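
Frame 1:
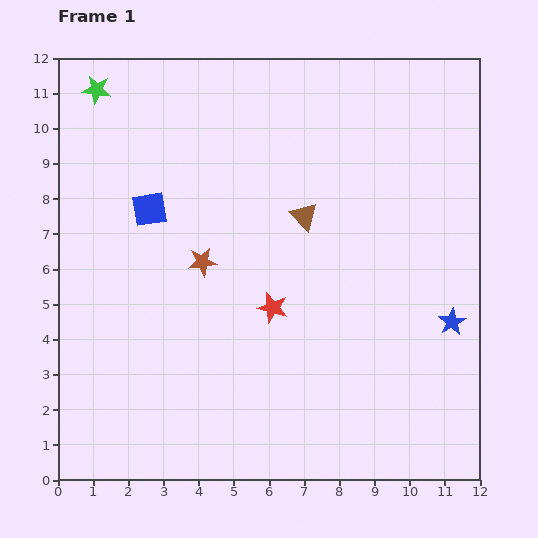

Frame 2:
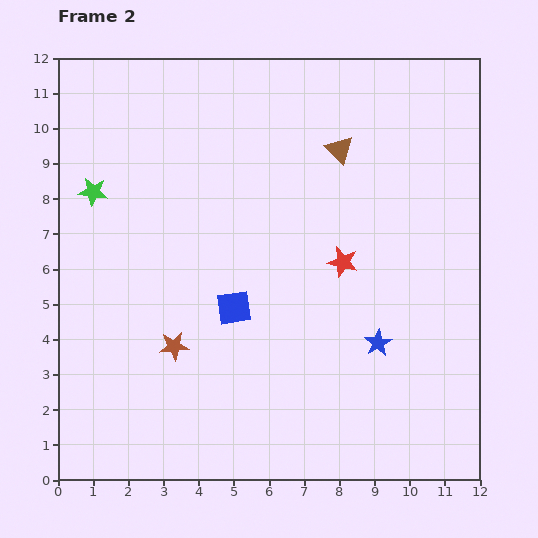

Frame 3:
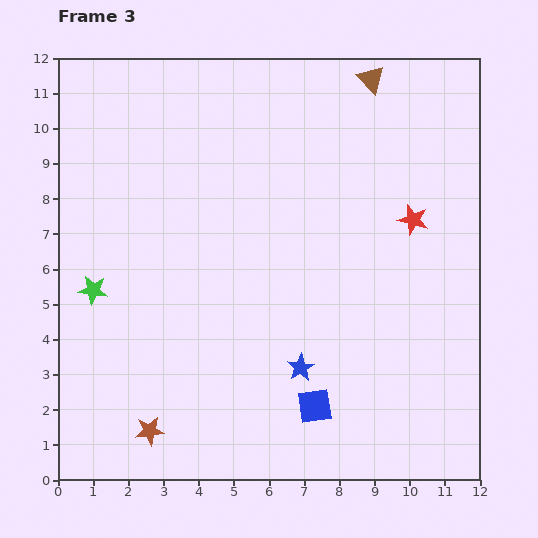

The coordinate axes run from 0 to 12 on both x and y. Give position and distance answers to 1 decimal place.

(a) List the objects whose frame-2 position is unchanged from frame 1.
none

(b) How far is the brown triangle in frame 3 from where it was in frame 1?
4.3

The brown triangle moved from (7.0, 7.5) to (8.9, 11.4), a distance of √(1.9² + 3.9²) ≈ 4.3.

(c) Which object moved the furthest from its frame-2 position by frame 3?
the blue square

(moved 3.6; next 2.8)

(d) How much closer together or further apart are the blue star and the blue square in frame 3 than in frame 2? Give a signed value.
-3.0

Distance in frame 2: 4.2. Distance in frame 3: 1.2.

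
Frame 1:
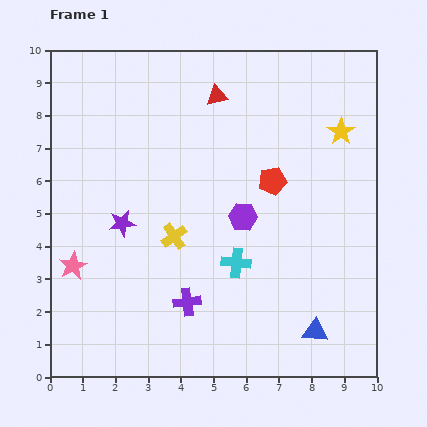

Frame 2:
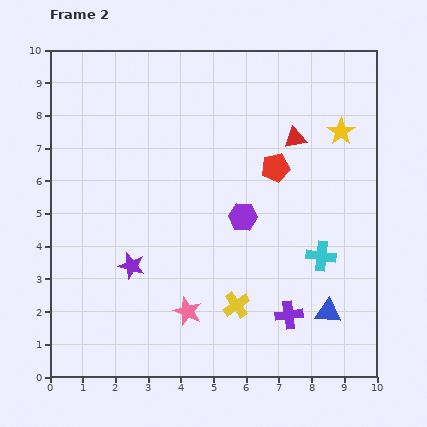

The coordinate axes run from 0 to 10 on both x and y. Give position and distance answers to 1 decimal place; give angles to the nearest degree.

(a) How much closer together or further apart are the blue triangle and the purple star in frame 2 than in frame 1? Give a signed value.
-0.6

Distance in frame 1: 6.8. Distance in frame 2: 6.2.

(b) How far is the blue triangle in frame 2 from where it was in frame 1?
0.7

The blue triangle moved from (8.1, 1.4) to (8.5, 2.0), a distance of √(0.4² + 0.6²) ≈ 0.7.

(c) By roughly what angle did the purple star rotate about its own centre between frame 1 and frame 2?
24° clockwise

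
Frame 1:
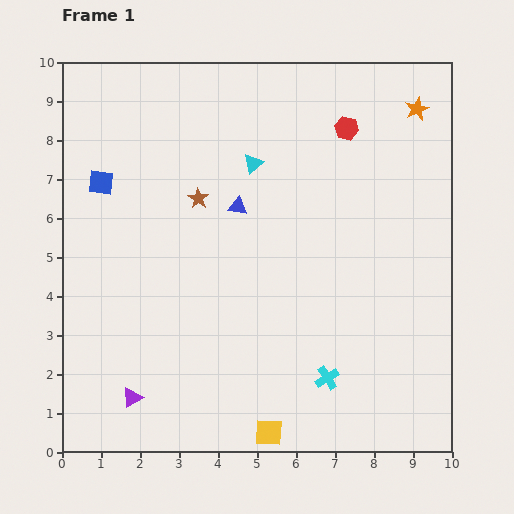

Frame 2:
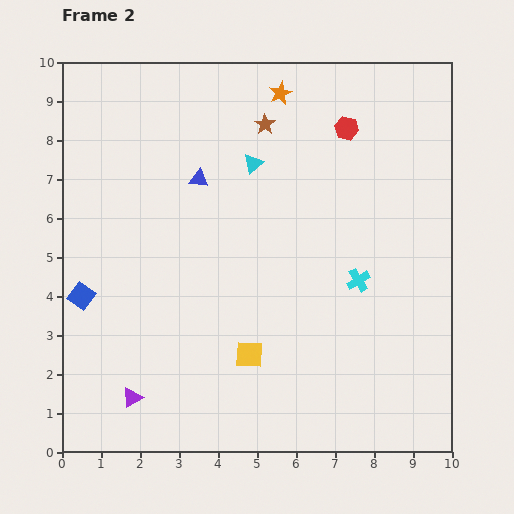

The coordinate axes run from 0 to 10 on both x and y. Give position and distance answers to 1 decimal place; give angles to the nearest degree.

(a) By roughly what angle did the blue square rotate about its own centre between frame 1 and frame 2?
30° clockwise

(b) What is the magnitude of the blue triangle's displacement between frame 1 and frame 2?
1.2

The blue triangle moved from (4.5, 6.3) to (3.5, 7.0), a distance of √(1.0² + 0.7²) ≈ 1.2.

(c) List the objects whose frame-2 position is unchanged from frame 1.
the red hexagon, the cyan triangle, the purple triangle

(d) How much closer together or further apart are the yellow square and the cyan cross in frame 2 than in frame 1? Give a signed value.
+1.3

Distance in frame 1: 2.1. Distance in frame 2: 3.4.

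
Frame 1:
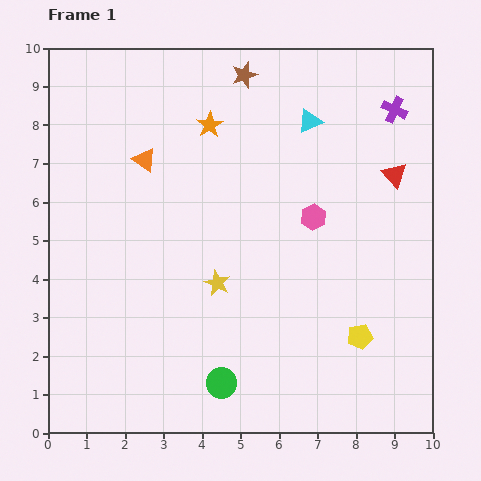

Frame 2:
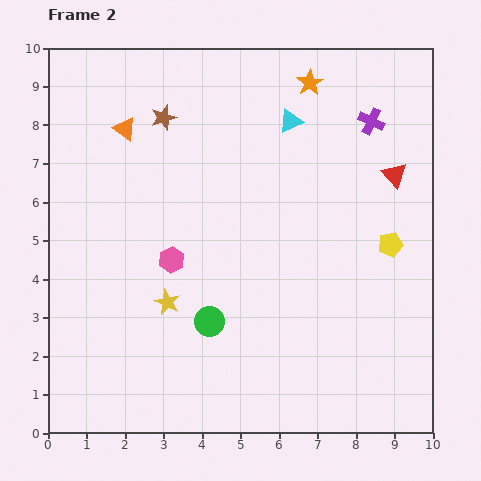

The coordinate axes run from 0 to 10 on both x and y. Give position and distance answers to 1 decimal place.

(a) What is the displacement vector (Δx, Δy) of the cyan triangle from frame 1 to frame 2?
(-0.5, 0.0)

The cyan triangle was at (6.8, 8.1) in frame 1 and (6.3, 8.1) in frame 2.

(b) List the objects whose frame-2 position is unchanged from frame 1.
the red triangle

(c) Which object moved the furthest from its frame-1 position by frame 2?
the pink hexagon

(moved 3.9; next 2.8)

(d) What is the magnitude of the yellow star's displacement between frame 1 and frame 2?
1.4

The yellow star moved from (4.4, 3.9) to (3.1, 3.4), a distance of √(1.3² + 0.5²) ≈ 1.4.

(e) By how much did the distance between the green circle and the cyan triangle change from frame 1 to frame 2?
-1.6

Distance in frame 1: 7.2. Distance in frame 2: 5.6.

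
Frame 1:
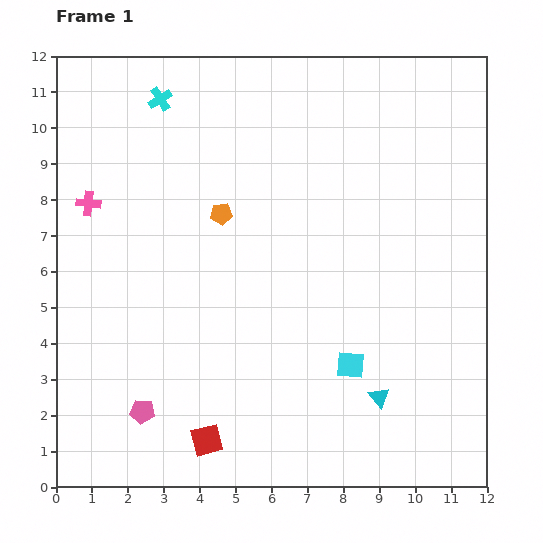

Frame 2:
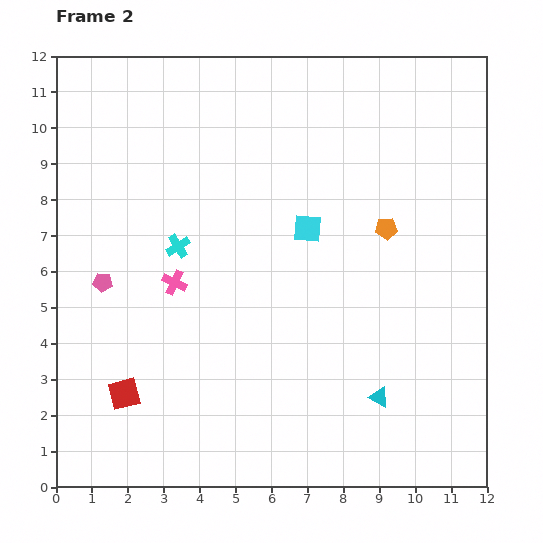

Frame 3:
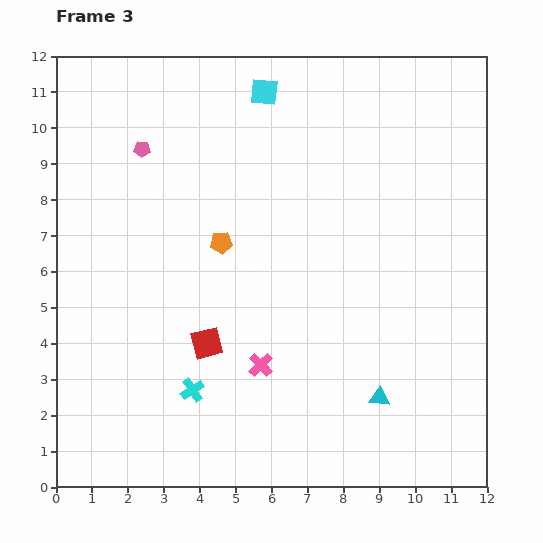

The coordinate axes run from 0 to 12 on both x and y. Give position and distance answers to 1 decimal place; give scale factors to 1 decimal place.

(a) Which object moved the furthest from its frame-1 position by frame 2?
the orange pentagon

(moved 4.6; next 4.1)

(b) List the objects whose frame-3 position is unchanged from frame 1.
the cyan triangle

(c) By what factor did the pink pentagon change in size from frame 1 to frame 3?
0.6×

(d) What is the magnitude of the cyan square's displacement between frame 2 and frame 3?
4.0

The cyan square moved from (7.0, 7.2) to (5.8, 11.0), a distance of √(1.2² + 3.8²) ≈ 4.0.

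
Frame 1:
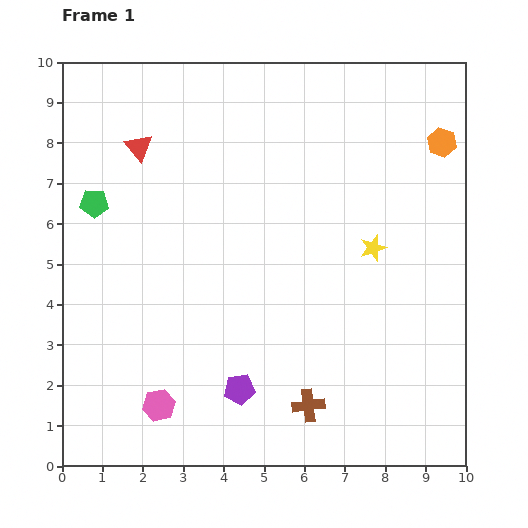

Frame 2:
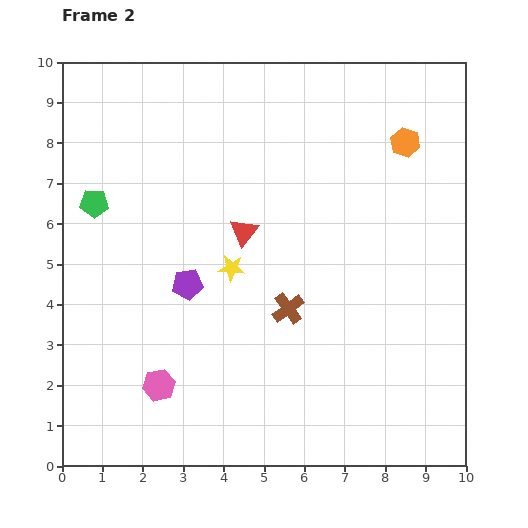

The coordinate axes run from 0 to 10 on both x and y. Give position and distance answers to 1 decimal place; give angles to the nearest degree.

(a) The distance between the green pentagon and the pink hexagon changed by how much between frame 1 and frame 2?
-0.4

Distance in frame 1: 5.2. Distance in frame 2: 4.8.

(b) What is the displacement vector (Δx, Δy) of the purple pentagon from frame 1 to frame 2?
(-1.3, 2.6)

The purple pentagon was at (4.4, 1.9) in frame 1 and (3.1, 4.5) in frame 2.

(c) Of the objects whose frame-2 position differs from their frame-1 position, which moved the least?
the pink hexagon

(moved 0.5)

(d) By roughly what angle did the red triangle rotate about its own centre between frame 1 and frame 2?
17° clockwise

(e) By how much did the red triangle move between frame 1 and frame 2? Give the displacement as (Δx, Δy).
(2.6, -2.1)

The red triangle was at (1.9, 7.9) in frame 1 and (4.5, 5.8) in frame 2.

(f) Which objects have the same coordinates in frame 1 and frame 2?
the green pentagon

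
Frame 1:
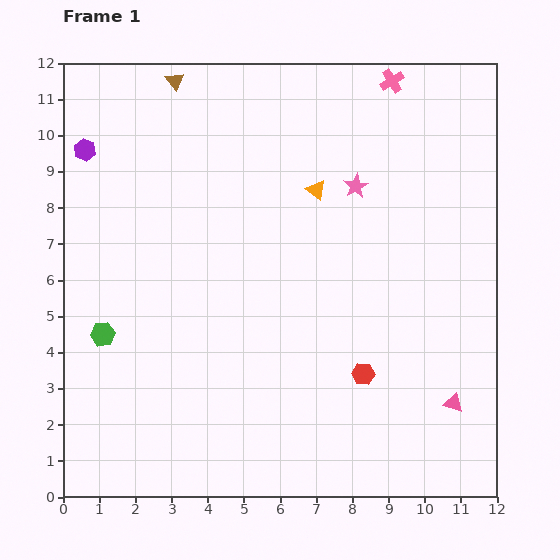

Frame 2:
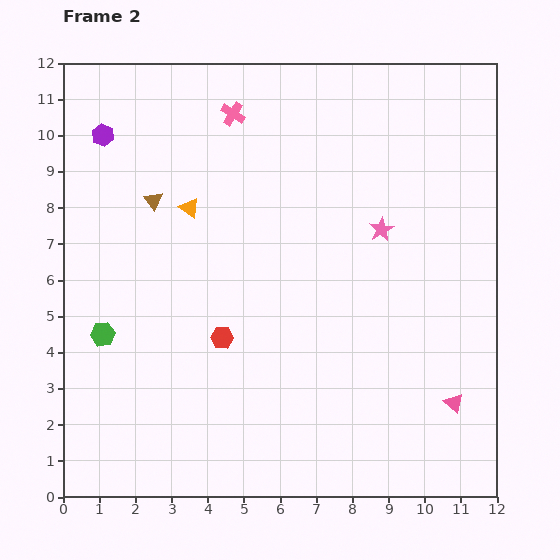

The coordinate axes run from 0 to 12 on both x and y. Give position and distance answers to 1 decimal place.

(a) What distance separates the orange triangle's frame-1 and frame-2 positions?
3.5

The orange triangle moved from (7.0, 8.5) to (3.5, 8.0), a distance of √(3.5² + 0.5²) ≈ 3.5.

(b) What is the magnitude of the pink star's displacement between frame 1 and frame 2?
1.4

The pink star moved from (8.1, 8.6) to (8.8, 7.4), a distance of √(0.7² + 1.2²) ≈ 1.4.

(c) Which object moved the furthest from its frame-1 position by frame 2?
the pink cross

(moved 4.5; next 4.0)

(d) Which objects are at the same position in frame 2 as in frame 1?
the green hexagon, the pink triangle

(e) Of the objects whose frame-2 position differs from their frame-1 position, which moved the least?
the purple hexagon

(moved 0.6)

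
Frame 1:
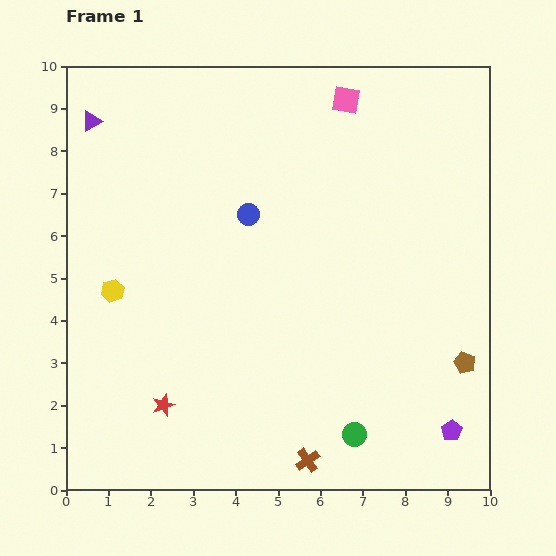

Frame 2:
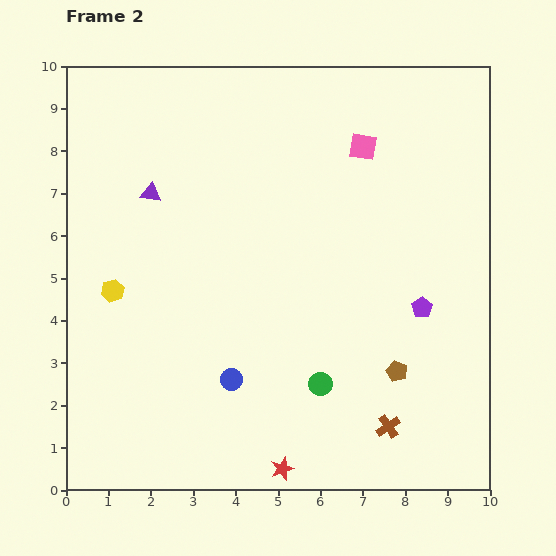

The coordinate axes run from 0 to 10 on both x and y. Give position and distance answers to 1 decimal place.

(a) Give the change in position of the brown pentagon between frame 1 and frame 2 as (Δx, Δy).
(-1.6, -0.2)

The brown pentagon was at (9.4, 3.0) in frame 1 and (7.8, 2.8) in frame 2.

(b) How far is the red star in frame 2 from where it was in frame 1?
3.2

The red star moved from (2.3, 2.0) to (5.1, 0.5), a distance of √(2.8² + 1.5²) ≈ 3.2.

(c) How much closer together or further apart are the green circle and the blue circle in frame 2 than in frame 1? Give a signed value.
-3.7

Distance in frame 1: 5.8. Distance in frame 2: 2.1.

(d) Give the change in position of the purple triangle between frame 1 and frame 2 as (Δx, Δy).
(1.4, -1.7)

The purple triangle was at (0.6, 8.7) in frame 1 and (2.0, 7.0) in frame 2.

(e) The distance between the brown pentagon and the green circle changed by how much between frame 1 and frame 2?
-1.3

Distance in frame 1: 3.1. Distance in frame 2: 1.8.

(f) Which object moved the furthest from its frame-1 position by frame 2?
the blue circle

(moved 3.9; next 3.2)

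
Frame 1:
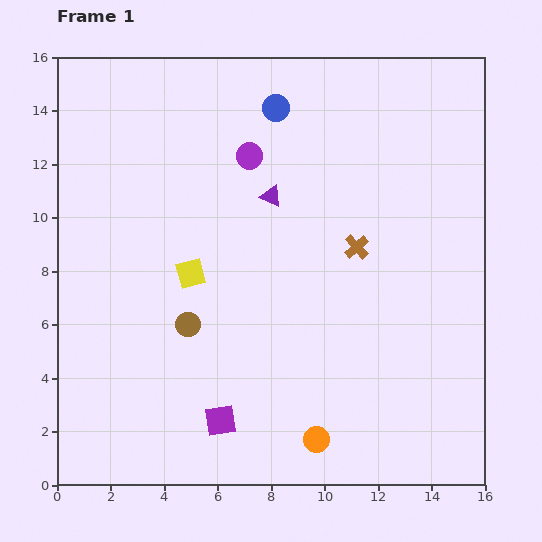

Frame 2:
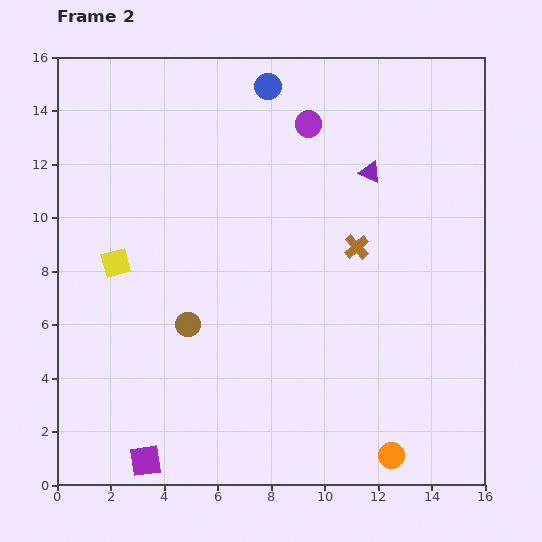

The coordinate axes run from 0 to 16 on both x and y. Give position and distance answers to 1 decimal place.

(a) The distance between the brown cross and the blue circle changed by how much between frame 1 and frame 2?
+0.8

Distance in frame 1: 6.0. Distance in frame 2: 6.8.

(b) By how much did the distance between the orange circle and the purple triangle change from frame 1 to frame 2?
+1.3

Distance in frame 1: 9.3. Distance in frame 2: 10.6.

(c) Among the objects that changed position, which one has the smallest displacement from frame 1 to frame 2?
the blue circle

(moved 0.9)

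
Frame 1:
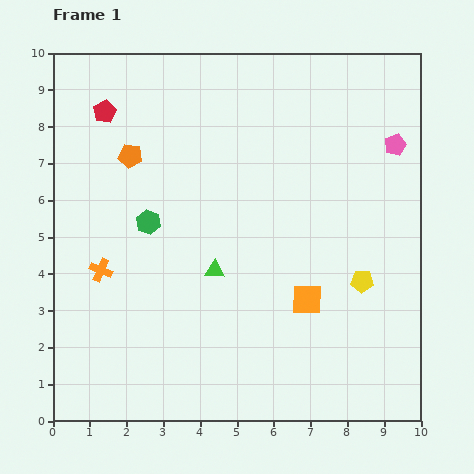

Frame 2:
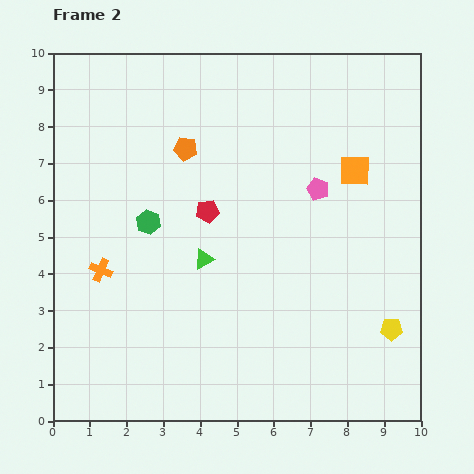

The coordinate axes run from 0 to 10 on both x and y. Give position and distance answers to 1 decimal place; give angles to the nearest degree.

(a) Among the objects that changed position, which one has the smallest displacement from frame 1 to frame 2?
the green triangle

(moved 0.4)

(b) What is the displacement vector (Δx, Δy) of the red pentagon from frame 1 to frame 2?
(2.8, -2.7)

The red pentagon was at (1.4, 8.4) in frame 1 and (4.2, 5.7) in frame 2.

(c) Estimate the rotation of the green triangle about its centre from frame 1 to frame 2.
31° counter-clockwise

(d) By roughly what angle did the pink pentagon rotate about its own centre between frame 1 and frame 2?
30° counter-clockwise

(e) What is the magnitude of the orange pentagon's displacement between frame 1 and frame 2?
1.5

The orange pentagon moved from (2.1, 7.2) to (3.6, 7.4), a distance of √(1.5² + 0.2²) ≈ 1.5.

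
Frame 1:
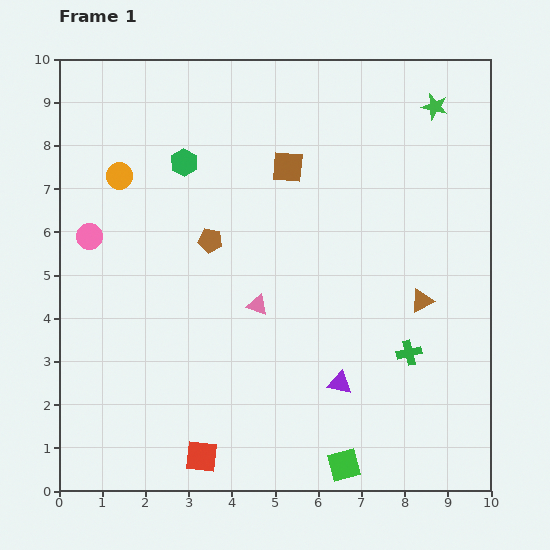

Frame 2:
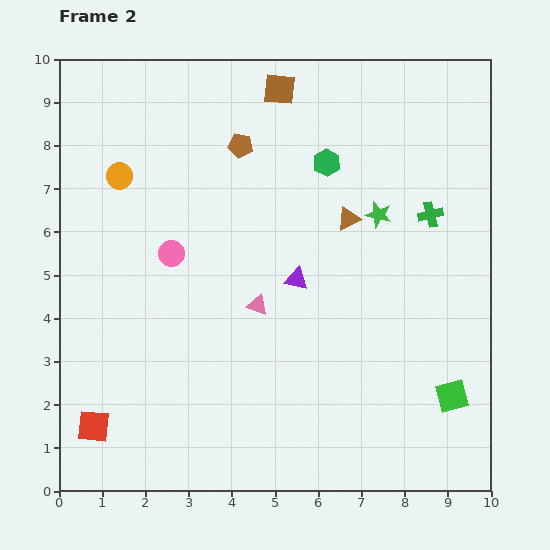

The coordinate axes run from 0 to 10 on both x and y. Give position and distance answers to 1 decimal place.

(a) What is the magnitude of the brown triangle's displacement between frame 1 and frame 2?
2.5

The brown triangle moved from (8.4, 4.4) to (6.7, 6.3), a distance of √(1.7² + 1.9²) ≈ 2.5.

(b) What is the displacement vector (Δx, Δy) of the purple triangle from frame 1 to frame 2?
(-1.0, 2.4)

The purple triangle was at (6.5, 2.5) in frame 1 and (5.5, 4.9) in frame 2.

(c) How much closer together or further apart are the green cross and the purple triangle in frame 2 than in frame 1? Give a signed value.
+1.7

Distance in frame 1: 1.7. Distance in frame 2: 3.4.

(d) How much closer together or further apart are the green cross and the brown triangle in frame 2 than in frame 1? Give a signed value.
+0.7

Distance in frame 1: 1.2. Distance in frame 2: 1.9.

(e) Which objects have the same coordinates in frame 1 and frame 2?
the pink triangle, the orange circle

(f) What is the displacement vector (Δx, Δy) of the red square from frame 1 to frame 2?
(-2.5, 0.7)

The red square was at (3.3, 0.8) in frame 1 and (0.8, 1.5) in frame 2.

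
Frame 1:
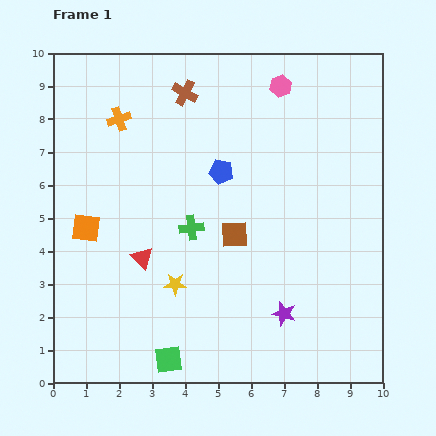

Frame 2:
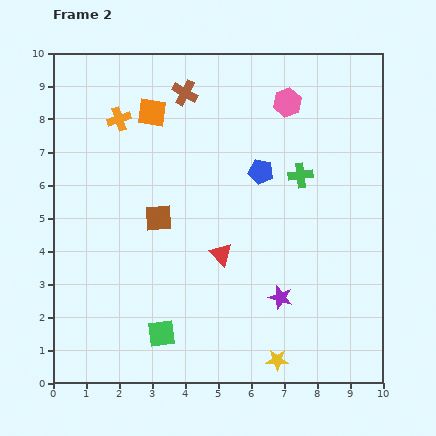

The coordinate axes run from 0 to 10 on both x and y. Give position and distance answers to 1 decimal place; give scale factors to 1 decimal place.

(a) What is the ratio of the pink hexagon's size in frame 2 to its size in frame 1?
1.3×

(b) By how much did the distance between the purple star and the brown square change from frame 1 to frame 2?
+1.6

Distance in frame 1: 2.8. Distance in frame 2: 4.4.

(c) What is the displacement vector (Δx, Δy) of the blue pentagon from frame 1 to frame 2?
(1.2, 0.0)

The blue pentagon was at (5.1, 6.4) in frame 1 and (6.3, 6.4) in frame 2.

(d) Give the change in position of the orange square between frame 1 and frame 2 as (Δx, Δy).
(2.0, 3.5)

The orange square was at (1.0, 4.7) in frame 1 and (3.0, 8.2) in frame 2.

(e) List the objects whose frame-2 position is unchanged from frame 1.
the orange cross, the brown cross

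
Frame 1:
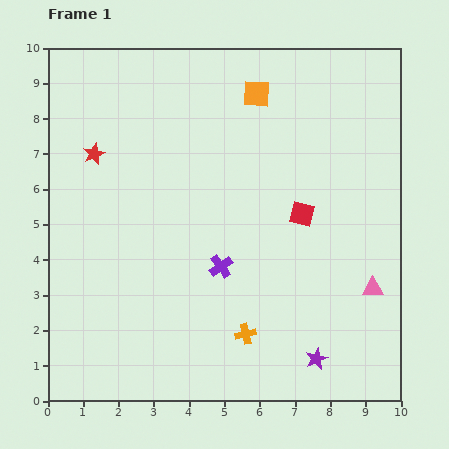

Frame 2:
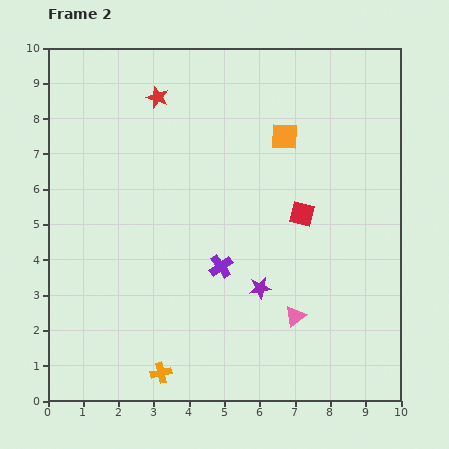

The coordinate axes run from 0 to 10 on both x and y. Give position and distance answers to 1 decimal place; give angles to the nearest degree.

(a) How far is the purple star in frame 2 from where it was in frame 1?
2.6

The purple star moved from (7.6, 1.2) to (6.0, 3.2), a distance of √(1.6² + 2.0²) ≈ 2.6.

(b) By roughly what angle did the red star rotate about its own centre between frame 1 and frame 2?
27° counter-clockwise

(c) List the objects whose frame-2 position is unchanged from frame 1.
the purple cross, the red square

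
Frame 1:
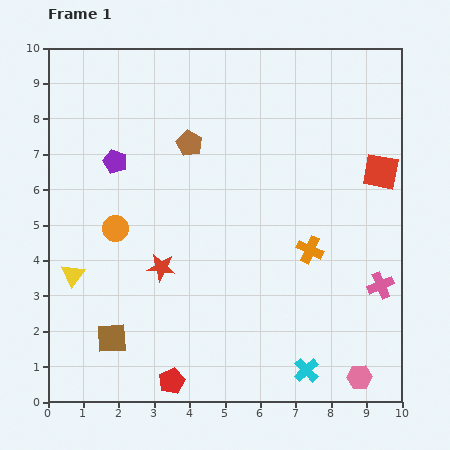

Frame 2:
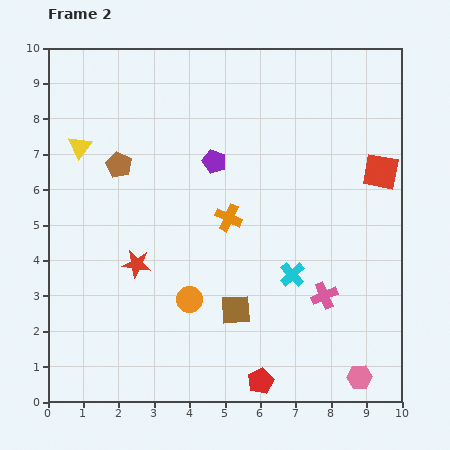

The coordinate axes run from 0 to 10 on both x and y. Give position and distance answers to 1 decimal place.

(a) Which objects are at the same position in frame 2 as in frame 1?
the red square, the pink hexagon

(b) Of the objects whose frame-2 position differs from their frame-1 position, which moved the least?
the red star

(moved 0.7)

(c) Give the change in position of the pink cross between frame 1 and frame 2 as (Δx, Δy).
(-1.6, -0.3)

The pink cross was at (9.4, 3.3) in frame 1 and (7.8, 3.0) in frame 2.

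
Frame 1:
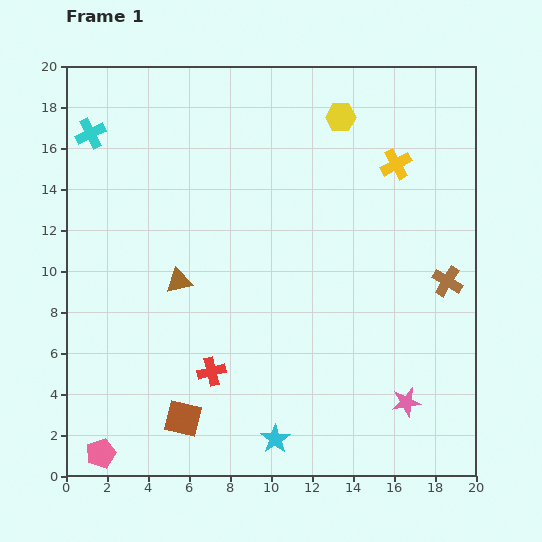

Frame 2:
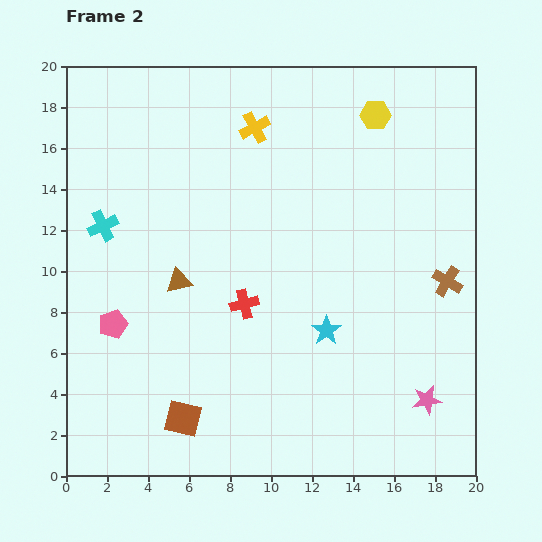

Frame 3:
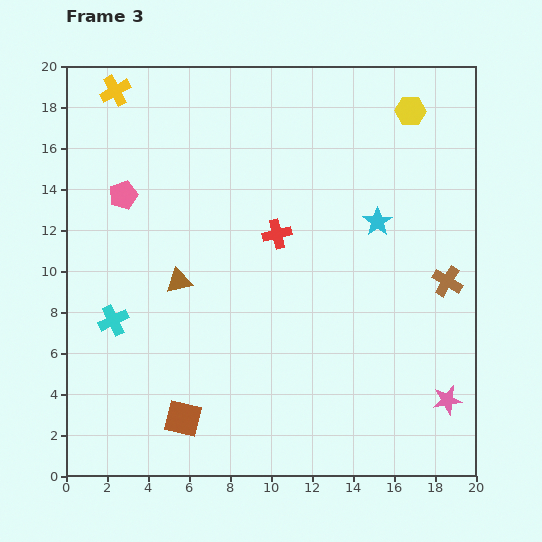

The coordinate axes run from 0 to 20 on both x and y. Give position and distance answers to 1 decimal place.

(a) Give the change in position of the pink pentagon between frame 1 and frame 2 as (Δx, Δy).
(0.6, 6.3)

The pink pentagon was at (1.7, 1.1) in frame 1 and (2.3, 7.4) in frame 2.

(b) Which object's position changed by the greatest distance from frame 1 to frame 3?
the yellow cross

(moved 14.2; next 12.6)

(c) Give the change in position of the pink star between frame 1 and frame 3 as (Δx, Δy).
(2.0, 0.1)

The pink star was at (16.6, 3.6) in frame 1 and (18.6, 3.7) in frame 3.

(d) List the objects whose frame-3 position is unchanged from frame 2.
the brown triangle, the brown cross, the brown square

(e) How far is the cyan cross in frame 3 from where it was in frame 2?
4.6

The cyan cross moved from (1.8, 12.2) to (2.3, 7.6), a distance of √(0.5² + 4.6²) ≈ 4.6.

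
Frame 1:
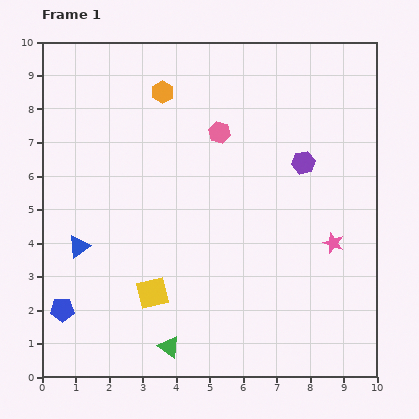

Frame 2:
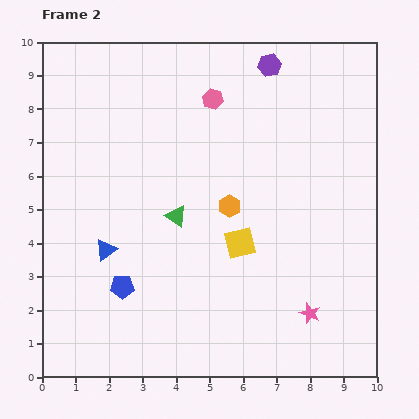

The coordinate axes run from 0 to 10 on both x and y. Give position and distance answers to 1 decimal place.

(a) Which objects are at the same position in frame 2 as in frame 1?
none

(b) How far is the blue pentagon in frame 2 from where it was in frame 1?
1.9

The blue pentagon moved from (0.6, 2.0) to (2.4, 2.7), a distance of √(1.8² + 0.7²) ≈ 1.9.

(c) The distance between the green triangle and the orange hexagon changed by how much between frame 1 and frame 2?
-6.0

Distance in frame 1: 7.6. Distance in frame 2: 1.6.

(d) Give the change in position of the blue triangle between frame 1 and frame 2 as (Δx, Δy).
(0.8, -0.1)

The blue triangle was at (1.1, 3.9) in frame 1 and (1.9, 3.8) in frame 2.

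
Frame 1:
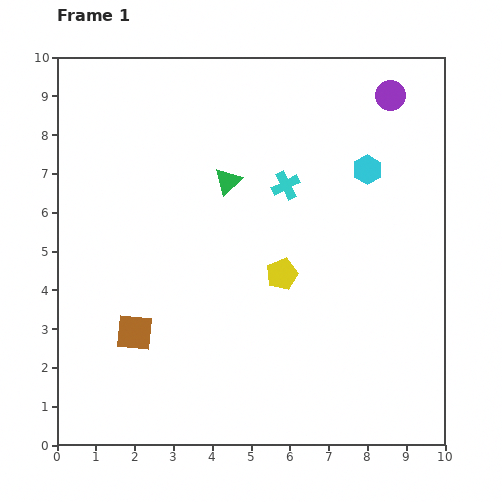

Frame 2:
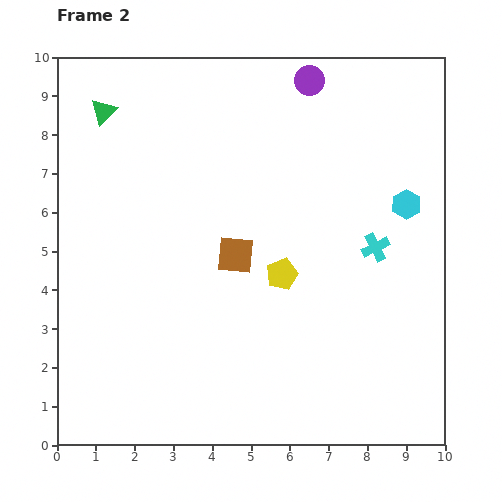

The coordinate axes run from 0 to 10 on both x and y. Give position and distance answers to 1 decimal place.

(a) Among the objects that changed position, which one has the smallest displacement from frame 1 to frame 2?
the cyan hexagon

(moved 1.3)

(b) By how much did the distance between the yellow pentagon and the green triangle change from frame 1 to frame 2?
+3.4

Distance in frame 1: 2.8. Distance in frame 2: 6.2.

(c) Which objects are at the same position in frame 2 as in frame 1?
the yellow pentagon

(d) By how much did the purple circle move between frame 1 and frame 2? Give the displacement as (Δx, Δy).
(-2.1, 0.4)

The purple circle was at (8.6, 9.0) in frame 1 and (6.5, 9.4) in frame 2.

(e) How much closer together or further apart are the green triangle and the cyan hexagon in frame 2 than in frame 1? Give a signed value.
+4.6

Distance in frame 1: 3.6. Distance in frame 2: 8.2.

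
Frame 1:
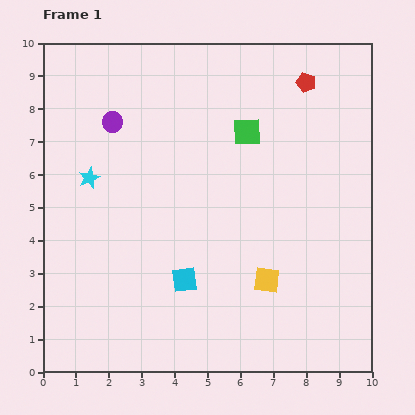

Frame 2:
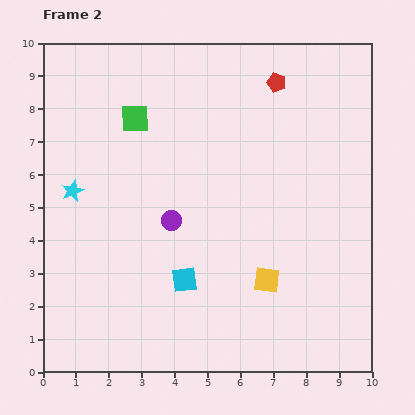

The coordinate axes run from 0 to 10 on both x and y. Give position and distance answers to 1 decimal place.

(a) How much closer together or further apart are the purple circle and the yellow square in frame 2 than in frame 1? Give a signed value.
-3.3

Distance in frame 1: 6.7. Distance in frame 2: 3.4.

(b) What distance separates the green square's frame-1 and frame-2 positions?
3.4

The green square moved from (6.2, 7.3) to (2.8, 7.7), a distance of √(3.4² + 0.4²) ≈ 3.4.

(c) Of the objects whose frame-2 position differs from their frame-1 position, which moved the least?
the cyan star

(moved 0.6)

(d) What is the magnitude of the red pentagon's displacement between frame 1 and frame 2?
0.9

The red pentagon moved from (8.0, 8.8) to (7.1, 8.8), a distance of √(0.9² + 0.0²) ≈ 0.9.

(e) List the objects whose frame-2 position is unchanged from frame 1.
the yellow square, the cyan square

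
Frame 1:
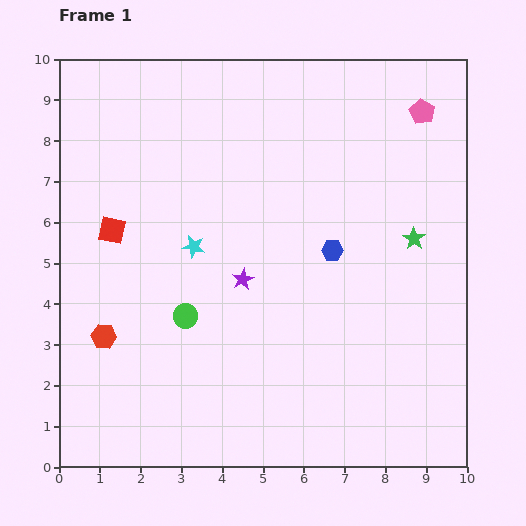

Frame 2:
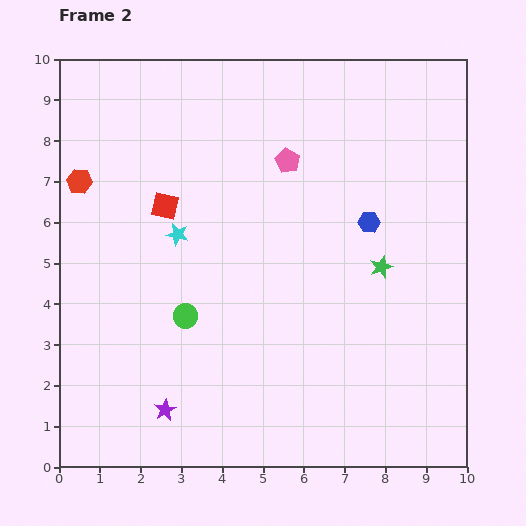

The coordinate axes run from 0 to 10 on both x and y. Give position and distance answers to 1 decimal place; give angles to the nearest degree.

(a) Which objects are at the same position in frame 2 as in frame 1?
the green circle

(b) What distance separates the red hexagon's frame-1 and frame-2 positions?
3.8

The red hexagon moved from (1.1, 3.2) to (0.5, 7.0), a distance of √(0.6² + 3.8²) ≈ 3.8.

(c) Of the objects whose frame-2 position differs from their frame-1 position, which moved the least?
the cyan star

(moved 0.5)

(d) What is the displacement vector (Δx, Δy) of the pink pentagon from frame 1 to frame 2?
(-3.3, -1.2)

The pink pentagon was at (8.9, 8.7) in frame 1 and (5.6, 7.5) in frame 2.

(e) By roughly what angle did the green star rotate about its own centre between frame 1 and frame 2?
16° clockwise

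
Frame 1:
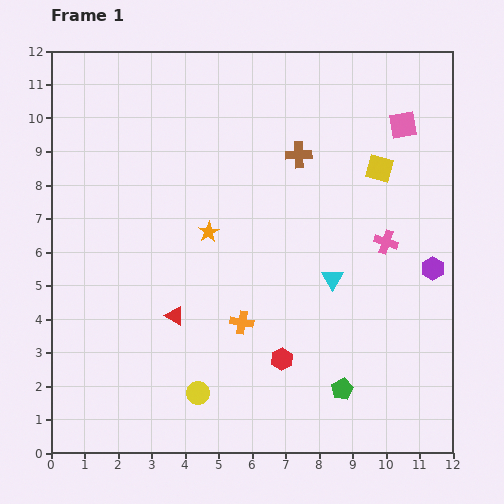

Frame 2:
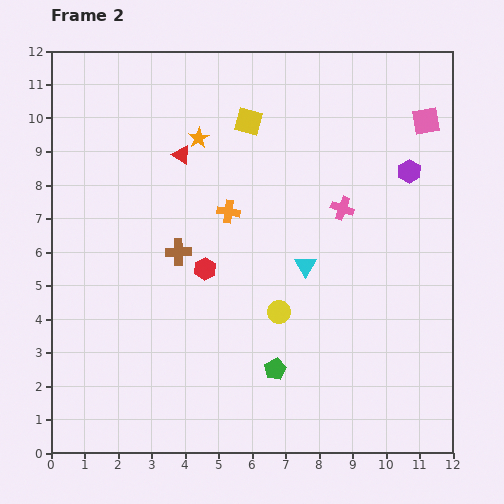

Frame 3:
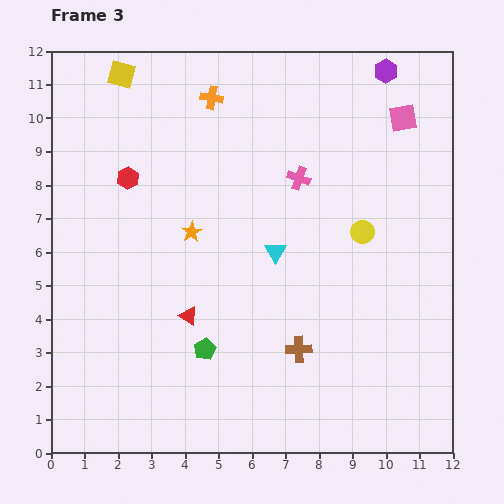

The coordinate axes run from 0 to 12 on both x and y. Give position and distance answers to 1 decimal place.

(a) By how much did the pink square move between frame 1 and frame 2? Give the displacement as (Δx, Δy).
(0.7, 0.1)

The pink square was at (10.5, 9.8) in frame 1 and (11.2, 9.9) in frame 2.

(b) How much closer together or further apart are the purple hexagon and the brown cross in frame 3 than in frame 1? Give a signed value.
+3.5

Distance in frame 1: 5.2. Distance in frame 3: 8.7.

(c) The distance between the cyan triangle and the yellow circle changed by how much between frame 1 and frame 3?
-2.5

Distance in frame 1: 5.2. Distance in frame 3: 2.7.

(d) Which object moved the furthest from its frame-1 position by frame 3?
the yellow square

(moved 8.2; next 7.1)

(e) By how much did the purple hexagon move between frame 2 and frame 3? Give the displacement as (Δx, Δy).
(-0.7, 3.0)

The purple hexagon was at (10.7, 8.4) in frame 2 and (10.0, 11.4) in frame 3.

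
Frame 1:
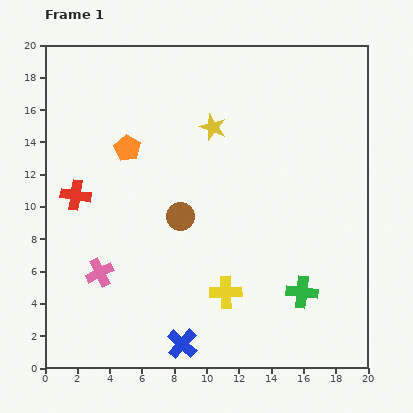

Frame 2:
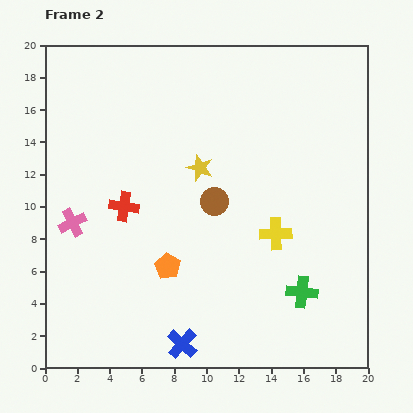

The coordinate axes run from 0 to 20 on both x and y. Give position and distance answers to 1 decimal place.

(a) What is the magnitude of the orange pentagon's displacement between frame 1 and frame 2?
7.7

The orange pentagon moved from (5.1, 13.6) to (7.6, 6.3), a distance of √(2.5² + 7.3²) ≈ 7.7.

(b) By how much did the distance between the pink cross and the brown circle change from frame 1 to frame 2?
+2.8

Distance in frame 1: 6.1. Distance in frame 2: 8.9.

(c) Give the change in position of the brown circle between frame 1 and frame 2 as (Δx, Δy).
(2.1, 0.9)

The brown circle was at (8.4, 9.4) in frame 1 and (10.5, 10.3) in frame 2.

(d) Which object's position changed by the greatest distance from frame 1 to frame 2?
the orange pentagon

(moved 7.7; next 4.8)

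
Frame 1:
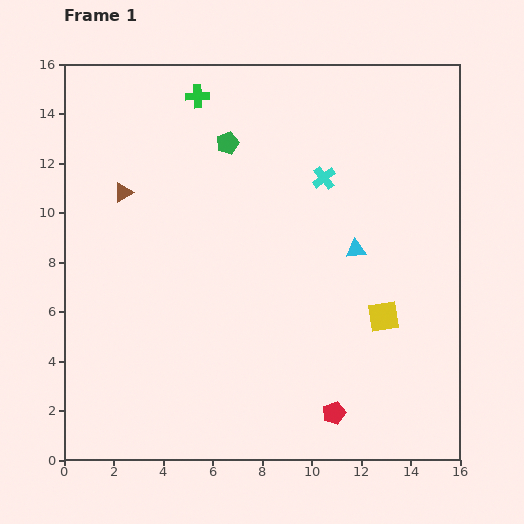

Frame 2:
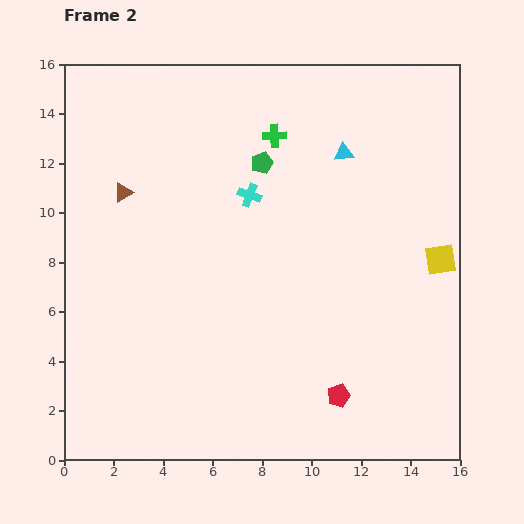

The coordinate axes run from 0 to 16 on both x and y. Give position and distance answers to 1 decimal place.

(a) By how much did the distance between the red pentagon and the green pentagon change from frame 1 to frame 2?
-1.8

Distance in frame 1: 11.7. Distance in frame 2: 9.9.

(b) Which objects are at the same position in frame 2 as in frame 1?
the brown triangle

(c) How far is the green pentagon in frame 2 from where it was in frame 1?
1.6

The green pentagon moved from (6.6, 12.8) to (8.0, 12.0), a distance of √(1.4² + 0.8²) ≈ 1.6.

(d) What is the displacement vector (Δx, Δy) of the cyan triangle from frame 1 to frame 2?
(-0.5, 3.9)

The cyan triangle was at (11.8, 8.5) in frame 1 and (11.3, 12.4) in frame 2.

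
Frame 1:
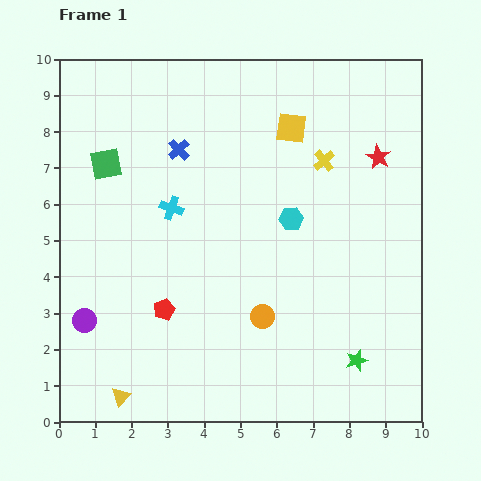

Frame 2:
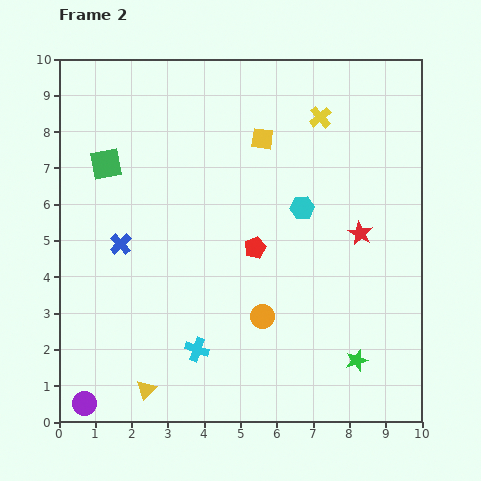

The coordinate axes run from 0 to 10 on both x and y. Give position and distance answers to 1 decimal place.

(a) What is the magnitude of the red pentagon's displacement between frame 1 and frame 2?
3.0

The red pentagon moved from (2.9, 3.1) to (5.4, 4.8), a distance of √(2.5² + 1.7²) ≈ 3.0.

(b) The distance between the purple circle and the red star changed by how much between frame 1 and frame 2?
-0.4

Distance in frame 1: 9.3. Distance in frame 2: 8.9.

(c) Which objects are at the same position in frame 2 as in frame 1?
the green star, the green square, the orange circle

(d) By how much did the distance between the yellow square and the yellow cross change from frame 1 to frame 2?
+0.4

Distance in frame 1: 1.3. Distance in frame 2: 1.7.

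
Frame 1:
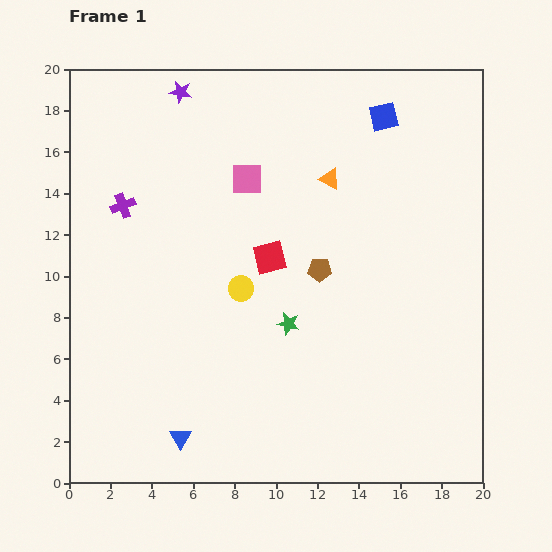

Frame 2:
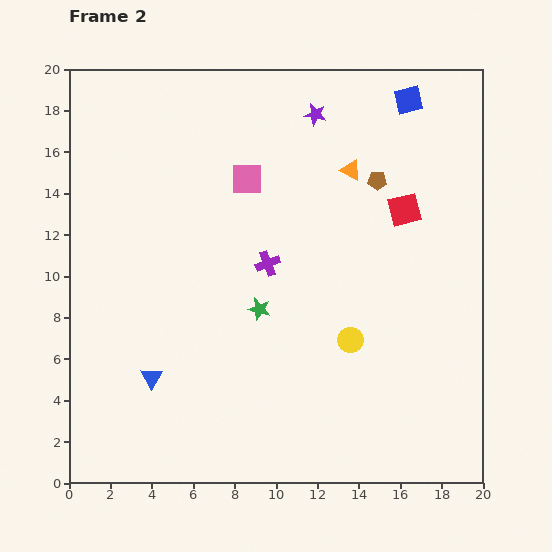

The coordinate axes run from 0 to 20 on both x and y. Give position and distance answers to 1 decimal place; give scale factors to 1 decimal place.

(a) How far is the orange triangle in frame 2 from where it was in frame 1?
1.1

The orange triangle moved from (12.6, 14.7) to (13.6, 15.1), a distance of √(1.0² + 0.4²) ≈ 1.1.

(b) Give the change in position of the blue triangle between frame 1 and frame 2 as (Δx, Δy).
(-1.4, 2.9)

The blue triangle was at (5.4, 2.2) in frame 1 and (4.0, 5.1) in frame 2.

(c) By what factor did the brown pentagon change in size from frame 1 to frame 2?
0.8×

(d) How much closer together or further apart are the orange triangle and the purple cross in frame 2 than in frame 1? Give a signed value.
-4.1

Distance in frame 1: 10.1. Distance in frame 2: 6.0.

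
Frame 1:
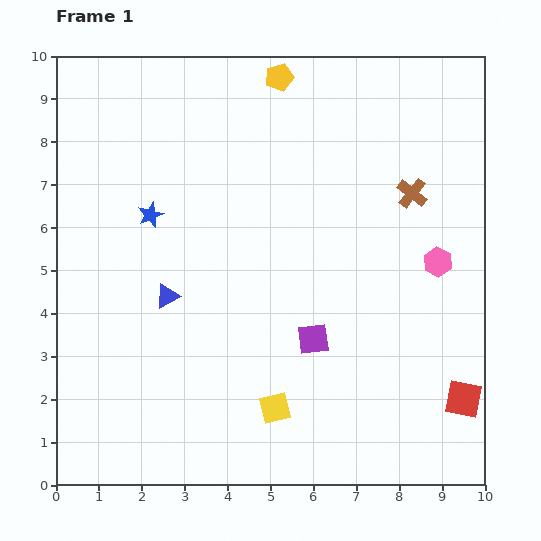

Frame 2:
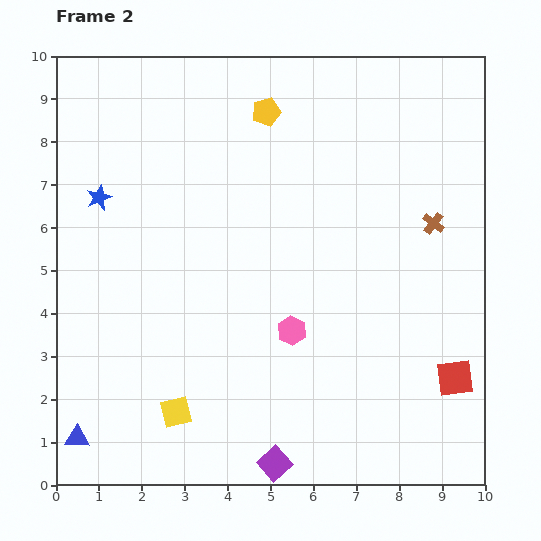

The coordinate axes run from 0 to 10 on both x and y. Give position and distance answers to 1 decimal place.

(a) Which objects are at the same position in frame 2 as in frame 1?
none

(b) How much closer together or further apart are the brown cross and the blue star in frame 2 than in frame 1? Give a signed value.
+1.7

Distance in frame 1: 6.1. Distance in frame 2: 7.8.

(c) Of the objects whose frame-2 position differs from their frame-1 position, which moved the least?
the red square

(moved 0.5)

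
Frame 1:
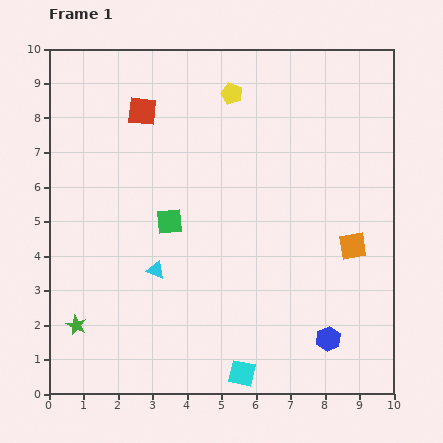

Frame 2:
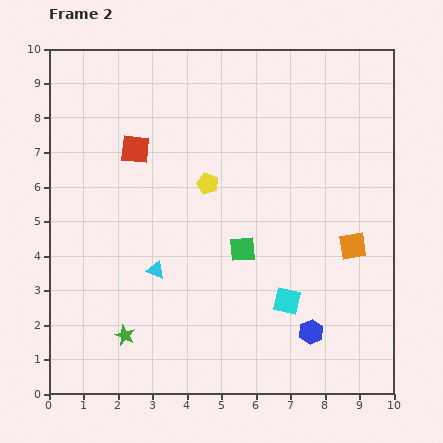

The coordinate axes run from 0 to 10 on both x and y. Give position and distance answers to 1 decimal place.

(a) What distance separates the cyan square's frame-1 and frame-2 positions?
2.5

The cyan square moved from (5.6, 0.6) to (6.9, 2.7), a distance of √(1.3² + 2.1²) ≈ 2.5.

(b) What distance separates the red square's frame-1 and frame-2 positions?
1.1

The red square moved from (2.7, 8.2) to (2.5, 7.1), a distance of √(0.2² + 1.1²) ≈ 1.1.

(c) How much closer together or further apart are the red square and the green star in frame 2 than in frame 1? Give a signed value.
-1.1

Distance in frame 1: 6.5. Distance in frame 2: 5.4.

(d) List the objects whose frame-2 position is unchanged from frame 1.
the orange square, the cyan triangle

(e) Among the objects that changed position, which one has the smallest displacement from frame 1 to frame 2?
the blue hexagon

(moved 0.5)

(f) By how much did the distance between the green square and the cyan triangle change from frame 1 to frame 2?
+1.1

Distance in frame 1: 1.5. Distance in frame 2: 2.6.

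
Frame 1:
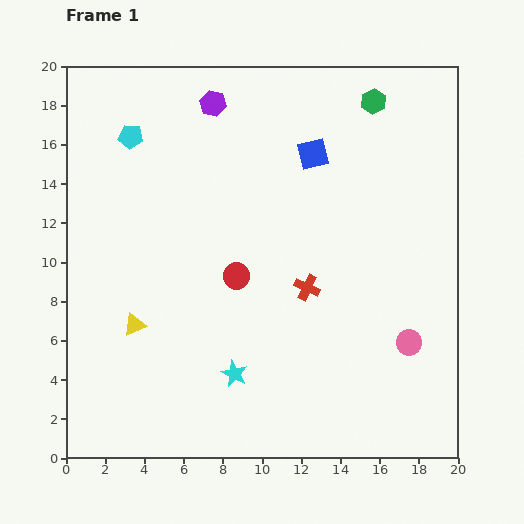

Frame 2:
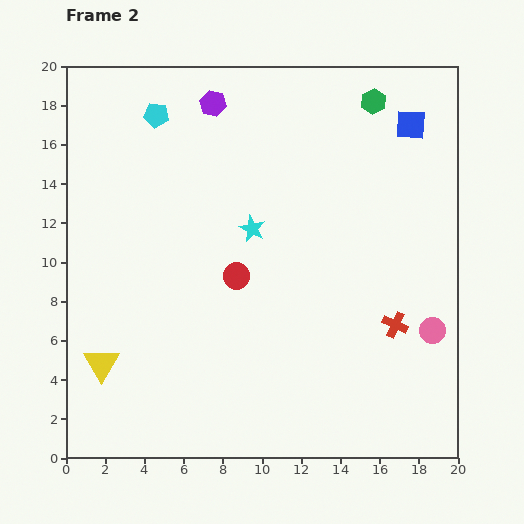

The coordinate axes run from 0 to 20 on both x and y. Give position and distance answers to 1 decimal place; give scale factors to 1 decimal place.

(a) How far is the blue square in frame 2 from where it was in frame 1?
5.2

The blue square moved from (12.6, 15.5) to (17.6, 17.0), a distance of √(5.0² + 1.5²) ≈ 5.2.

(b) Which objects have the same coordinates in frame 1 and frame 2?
the purple hexagon, the green hexagon, the red circle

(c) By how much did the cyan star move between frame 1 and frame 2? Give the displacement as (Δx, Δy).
(0.9, 7.4)

The cyan star was at (8.6, 4.3) in frame 1 and (9.5, 11.7) in frame 2.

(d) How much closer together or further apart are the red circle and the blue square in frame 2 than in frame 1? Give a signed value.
+4.5

Distance in frame 1: 7.3. Distance in frame 2: 11.8.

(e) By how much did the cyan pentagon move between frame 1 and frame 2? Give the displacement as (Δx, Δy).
(1.3, 1.1)

The cyan pentagon was at (3.3, 16.4) in frame 1 and (4.6, 17.5) in frame 2.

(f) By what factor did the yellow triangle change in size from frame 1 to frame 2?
1.5×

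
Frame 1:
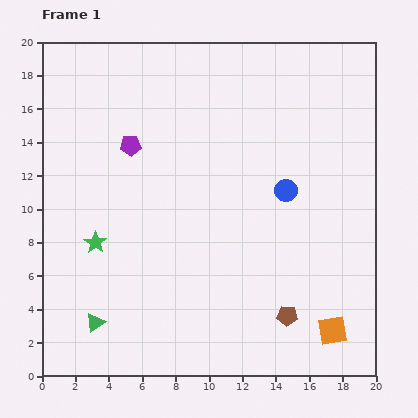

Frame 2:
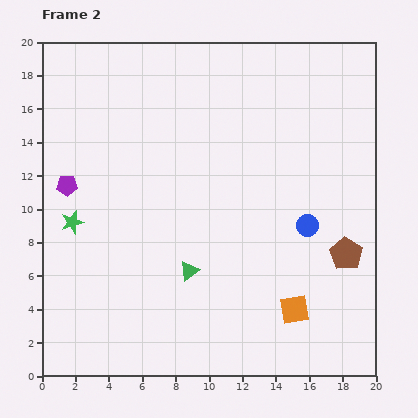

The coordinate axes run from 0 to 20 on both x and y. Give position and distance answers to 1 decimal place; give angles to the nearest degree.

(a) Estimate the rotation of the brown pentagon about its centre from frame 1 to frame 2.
29° clockwise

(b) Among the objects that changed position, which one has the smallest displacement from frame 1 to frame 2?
the green star

(moved 1.8)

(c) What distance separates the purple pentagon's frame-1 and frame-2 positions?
4.5

The purple pentagon moved from (5.3, 13.8) to (1.5, 11.4), a distance of √(3.8² + 2.4²) ≈ 4.5.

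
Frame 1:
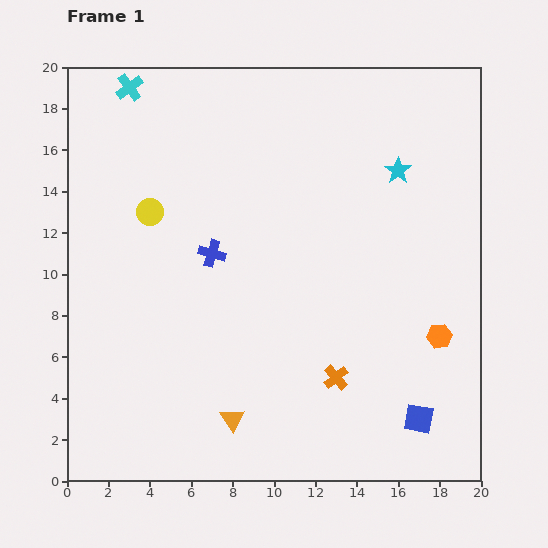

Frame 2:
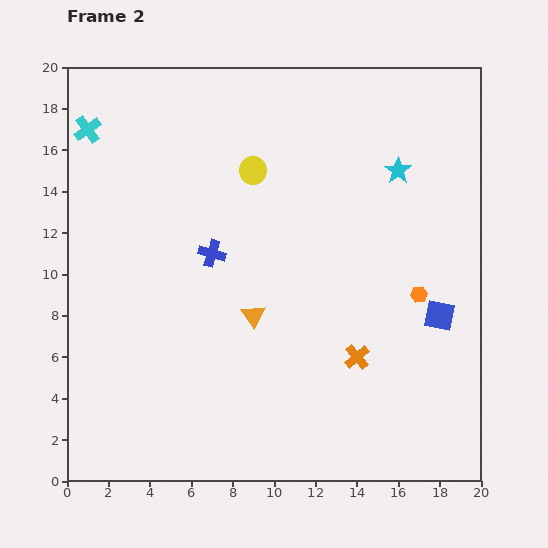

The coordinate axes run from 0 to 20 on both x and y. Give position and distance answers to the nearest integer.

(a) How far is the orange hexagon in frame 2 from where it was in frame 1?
2

The orange hexagon moved from (18, 7) to (17, 9), a distance of √(1² + 2²) ≈ 2.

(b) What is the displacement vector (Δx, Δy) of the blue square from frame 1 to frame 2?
(1, 5)

The blue square was at (17, 3) in frame 1 and (18, 8) in frame 2.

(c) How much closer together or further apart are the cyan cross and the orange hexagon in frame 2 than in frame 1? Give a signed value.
-1

Distance in frame 1: 19. Distance in frame 2: 18.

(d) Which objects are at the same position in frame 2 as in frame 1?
the blue cross, the cyan star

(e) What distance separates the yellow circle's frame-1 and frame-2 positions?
5

The yellow circle moved from (4, 13) to (9, 15), a distance of √(5² + 2²) ≈ 5.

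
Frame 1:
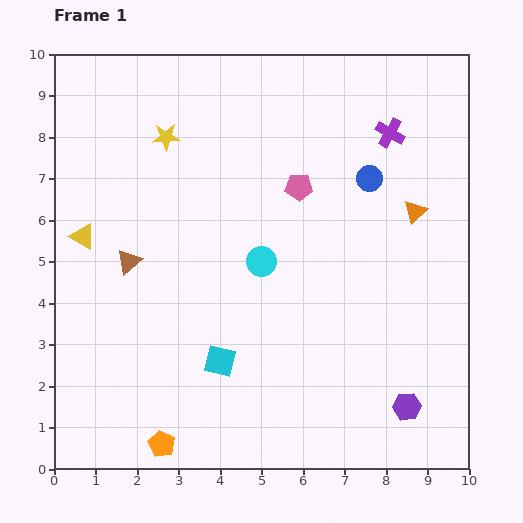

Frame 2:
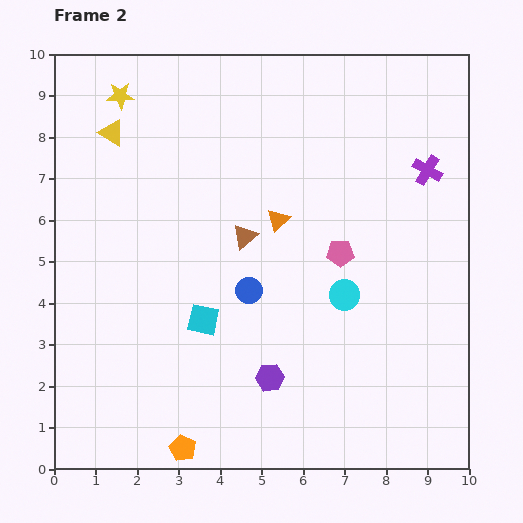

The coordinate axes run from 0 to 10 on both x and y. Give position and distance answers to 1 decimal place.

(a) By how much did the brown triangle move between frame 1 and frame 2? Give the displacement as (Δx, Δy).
(2.8, 0.6)

The brown triangle was at (1.8, 5.0) in frame 1 and (4.6, 5.6) in frame 2.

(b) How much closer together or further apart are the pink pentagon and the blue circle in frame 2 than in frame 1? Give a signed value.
+0.7

Distance in frame 1: 1.7. Distance in frame 2: 2.4.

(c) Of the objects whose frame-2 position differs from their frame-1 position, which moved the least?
the orange pentagon

(moved 0.5)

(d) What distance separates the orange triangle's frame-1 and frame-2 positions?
3.3

The orange triangle moved from (8.7, 6.2) to (5.4, 6.0), a distance of √(3.3² + 0.2²) ≈ 3.3.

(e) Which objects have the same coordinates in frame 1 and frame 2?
none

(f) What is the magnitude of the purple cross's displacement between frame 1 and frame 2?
1.3

The purple cross moved from (8.1, 8.1) to (9.0, 7.2), a distance of √(0.9² + 0.9²) ≈ 1.3.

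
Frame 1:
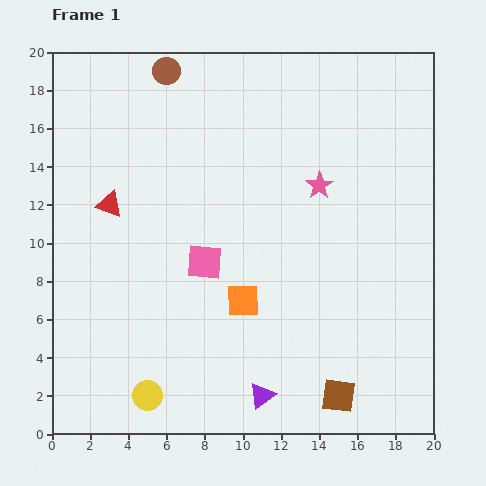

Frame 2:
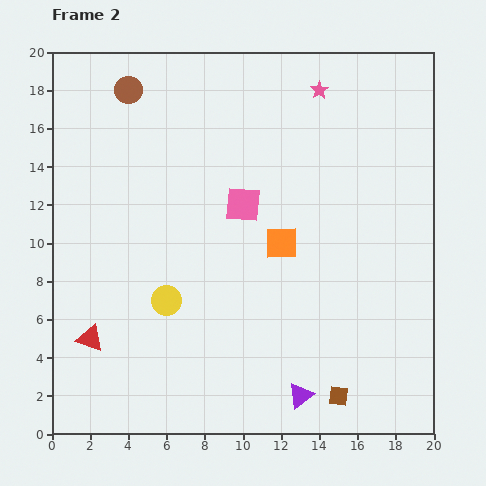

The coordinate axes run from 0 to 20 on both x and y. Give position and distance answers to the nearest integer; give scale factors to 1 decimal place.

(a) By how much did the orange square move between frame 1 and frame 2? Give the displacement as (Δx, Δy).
(2, 3)

The orange square was at (10, 7) in frame 1 and (12, 10) in frame 2.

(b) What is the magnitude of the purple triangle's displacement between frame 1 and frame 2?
2

The purple triangle moved from (11, 2) to (13, 2), a distance of √(2² + 0²) ≈ 2.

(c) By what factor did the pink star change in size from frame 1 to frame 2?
0.7×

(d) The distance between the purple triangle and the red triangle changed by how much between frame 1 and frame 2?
-2

Distance in frame 1: 13. Distance in frame 2: 11.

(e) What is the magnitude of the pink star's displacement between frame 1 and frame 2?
5

The pink star moved from (14, 13) to (14, 18), a distance of √(0² + 5²) ≈ 5.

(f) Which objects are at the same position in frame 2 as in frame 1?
the brown square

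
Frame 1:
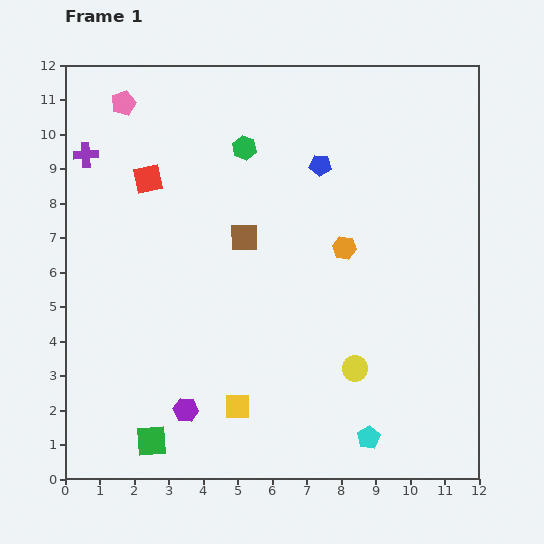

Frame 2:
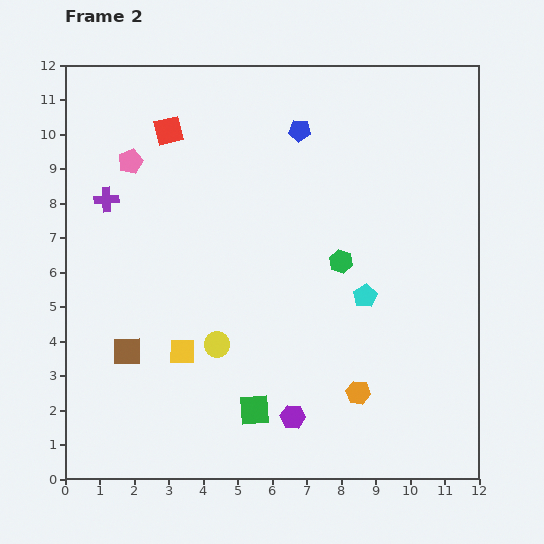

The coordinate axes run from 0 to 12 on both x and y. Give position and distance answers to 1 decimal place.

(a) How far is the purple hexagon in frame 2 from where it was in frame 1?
3.1

The purple hexagon moved from (3.5, 2.0) to (6.6, 1.8), a distance of √(3.1² + 0.2²) ≈ 3.1.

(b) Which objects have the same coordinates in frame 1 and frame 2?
none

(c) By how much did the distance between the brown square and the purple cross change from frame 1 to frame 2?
-0.8

Distance in frame 1: 5.2. Distance in frame 2: 4.4.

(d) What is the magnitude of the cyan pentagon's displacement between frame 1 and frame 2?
4.1

The cyan pentagon moved from (8.8, 1.2) to (8.7, 5.3), a distance of √(0.1² + 4.1²) ≈ 4.1.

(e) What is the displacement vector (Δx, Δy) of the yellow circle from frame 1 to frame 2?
(-4.0, 0.7)

The yellow circle was at (8.4, 3.2) in frame 1 and (4.4, 3.9) in frame 2.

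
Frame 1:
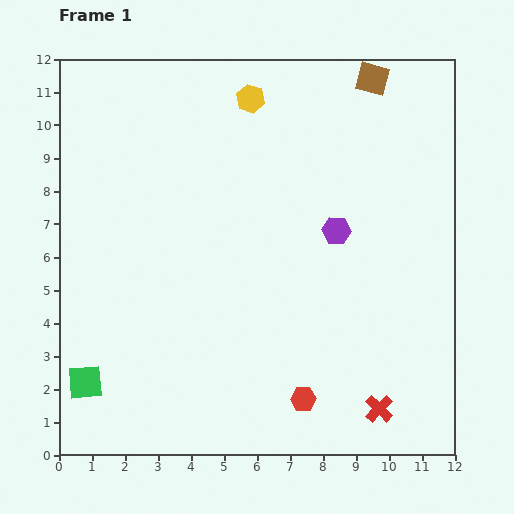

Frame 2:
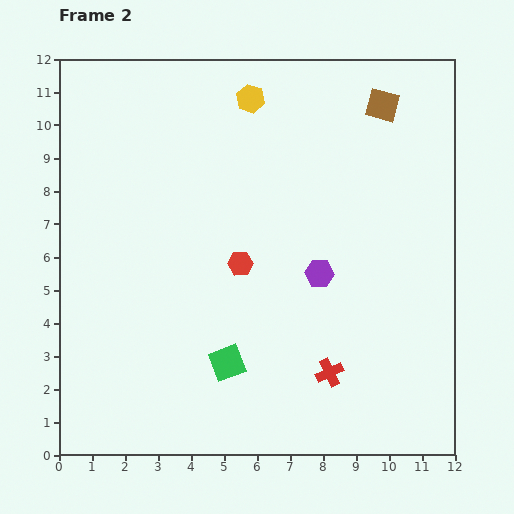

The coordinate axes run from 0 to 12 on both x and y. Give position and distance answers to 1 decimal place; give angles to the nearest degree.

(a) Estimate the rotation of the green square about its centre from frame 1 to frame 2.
17° counter-clockwise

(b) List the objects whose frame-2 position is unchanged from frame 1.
the yellow hexagon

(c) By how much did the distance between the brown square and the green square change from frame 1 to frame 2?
-3.6

Distance in frame 1: 12.7. Distance in frame 2: 9.1.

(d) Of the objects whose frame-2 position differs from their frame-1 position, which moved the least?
the brown square

(moved 0.9)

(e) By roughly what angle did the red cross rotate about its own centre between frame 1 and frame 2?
21° clockwise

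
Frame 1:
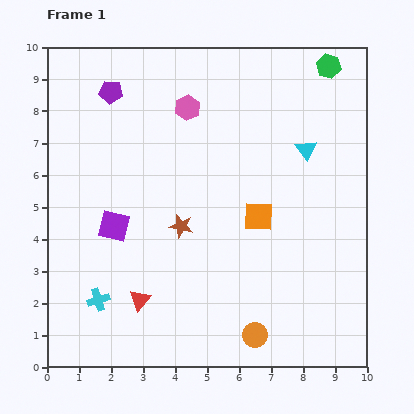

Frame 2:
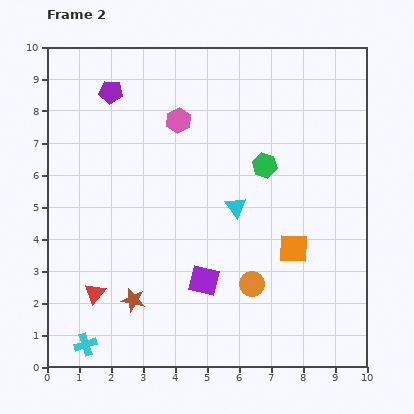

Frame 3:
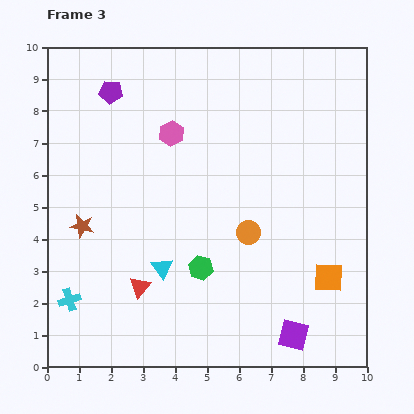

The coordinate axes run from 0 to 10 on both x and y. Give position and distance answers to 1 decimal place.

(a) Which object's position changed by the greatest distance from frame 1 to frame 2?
the green hexagon

(moved 3.7; next 3.3)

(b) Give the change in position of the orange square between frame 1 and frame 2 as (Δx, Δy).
(1.1, -1.0)

The orange square was at (6.6, 4.7) in frame 1 and (7.7, 3.7) in frame 2.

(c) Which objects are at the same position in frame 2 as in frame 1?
the purple pentagon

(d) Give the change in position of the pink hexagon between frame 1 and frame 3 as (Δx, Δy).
(-0.5, -0.8)

The pink hexagon was at (4.4, 8.1) in frame 1 and (3.9, 7.3) in frame 3.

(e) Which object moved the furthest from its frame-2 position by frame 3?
the green hexagon

(moved 3.8; next 3.3)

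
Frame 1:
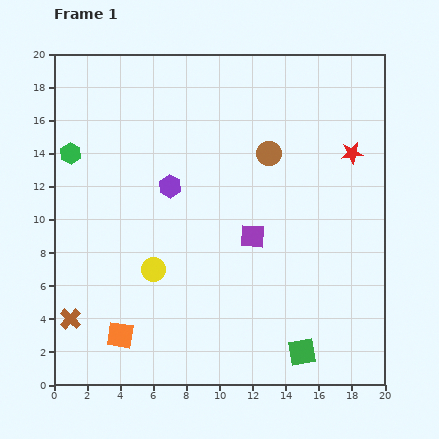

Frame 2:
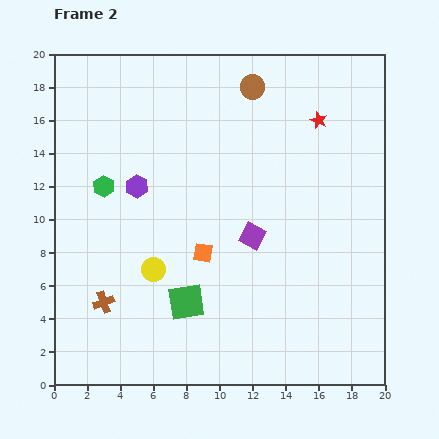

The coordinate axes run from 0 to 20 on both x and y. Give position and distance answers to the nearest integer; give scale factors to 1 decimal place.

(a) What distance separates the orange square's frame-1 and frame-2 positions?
7

The orange square moved from (4, 3) to (9, 8), a distance of √(5² + 5²) ≈ 7.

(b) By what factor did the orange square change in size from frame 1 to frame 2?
0.7×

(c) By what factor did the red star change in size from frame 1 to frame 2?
0.8×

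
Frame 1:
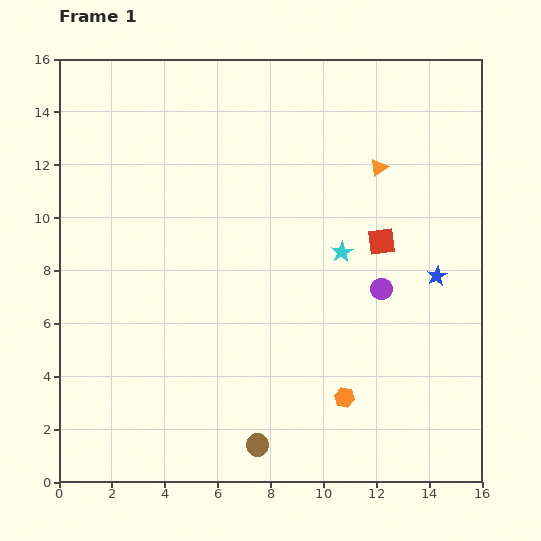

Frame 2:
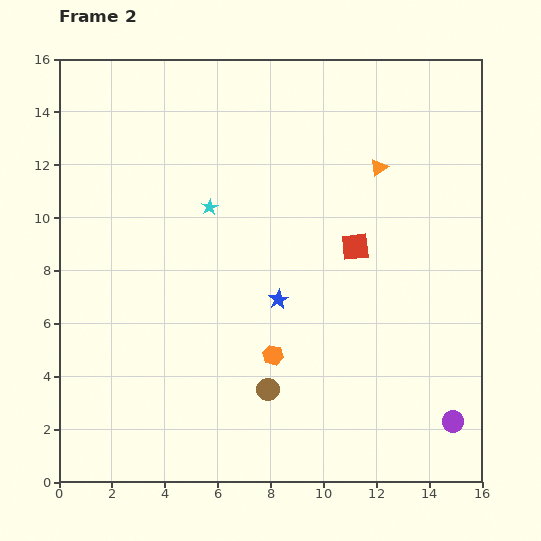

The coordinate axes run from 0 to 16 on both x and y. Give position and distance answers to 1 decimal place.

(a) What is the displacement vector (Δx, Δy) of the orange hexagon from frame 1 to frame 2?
(-2.7, 1.6)

The orange hexagon was at (10.8, 3.2) in frame 1 and (8.1, 4.8) in frame 2.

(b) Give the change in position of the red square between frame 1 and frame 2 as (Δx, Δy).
(-1.0, -0.2)

The red square was at (12.2, 9.1) in frame 1 and (11.2, 8.9) in frame 2.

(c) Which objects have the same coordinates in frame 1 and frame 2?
the orange triangle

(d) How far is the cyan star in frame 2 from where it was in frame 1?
5.3

The cyan star moved from (10.7, 8.7) to (5.7, 10.4), a distance of √(5.0² + 1.7²) ≈ 5.3.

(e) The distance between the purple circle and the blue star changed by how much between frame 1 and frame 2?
+5.8

Distance in frame 1: 2.2. Distance in frame 2: 8.0.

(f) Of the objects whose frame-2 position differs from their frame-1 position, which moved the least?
the red square

(moved 1.0)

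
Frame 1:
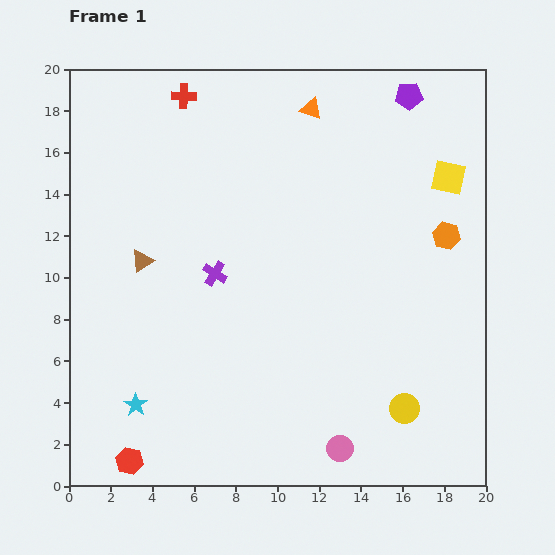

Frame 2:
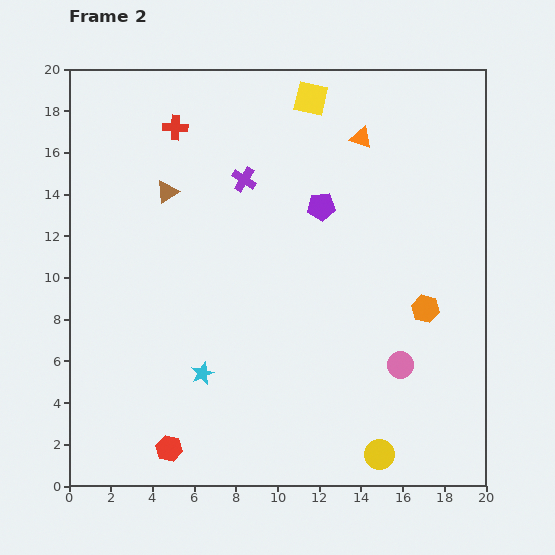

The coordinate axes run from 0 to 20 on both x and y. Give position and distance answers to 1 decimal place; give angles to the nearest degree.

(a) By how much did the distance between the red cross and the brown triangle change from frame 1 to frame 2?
-5.0

Distance in frame 1: 8.1. Distance in frame 2: 3.1.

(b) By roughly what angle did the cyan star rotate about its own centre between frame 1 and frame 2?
15° clockwise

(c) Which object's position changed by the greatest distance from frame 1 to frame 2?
the yellow square

(moved 7.6; next 6.8)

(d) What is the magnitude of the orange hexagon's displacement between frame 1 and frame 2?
3.6

The orange hexagon moved from (18.1, 12.0) to (17.1, 8.5), a distance of √(1.0² + 3.5²) ≈ 3.6.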